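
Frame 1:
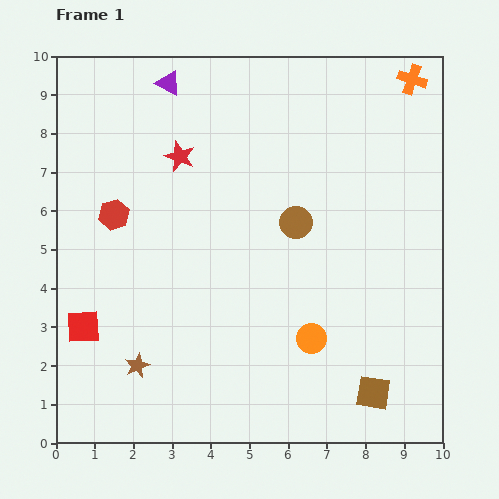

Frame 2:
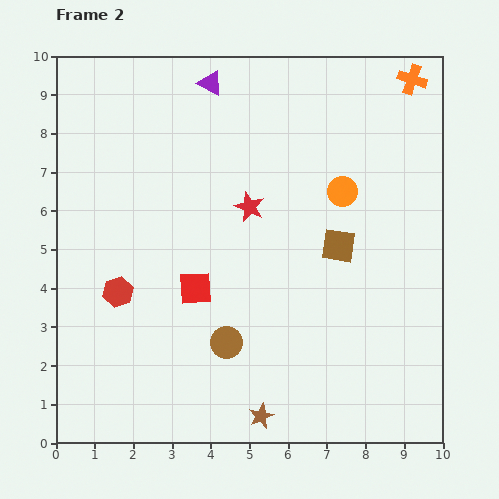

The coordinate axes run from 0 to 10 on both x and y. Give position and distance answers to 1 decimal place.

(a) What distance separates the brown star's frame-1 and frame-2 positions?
3.5

The brown star moved from (2.1, 2.0) to (5.3, 0.7), a distance of √(3.2² + 1.3²) ≈ 3.5.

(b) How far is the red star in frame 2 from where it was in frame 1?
2.2

The red star moved from (3.2, 7.4) to (5.0, 6.1), a distance of √(1.8² + 1.3²) ≈ 2.2.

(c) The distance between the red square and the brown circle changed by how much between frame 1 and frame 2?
-4.5

Distance in frame 1: 6.1. Distance in frame 2: 1.6.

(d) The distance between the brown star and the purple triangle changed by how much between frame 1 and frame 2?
+1.4

Distance in frame 1: 7.3. Distance in frame 2: 8.7.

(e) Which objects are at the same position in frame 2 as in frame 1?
the orange cross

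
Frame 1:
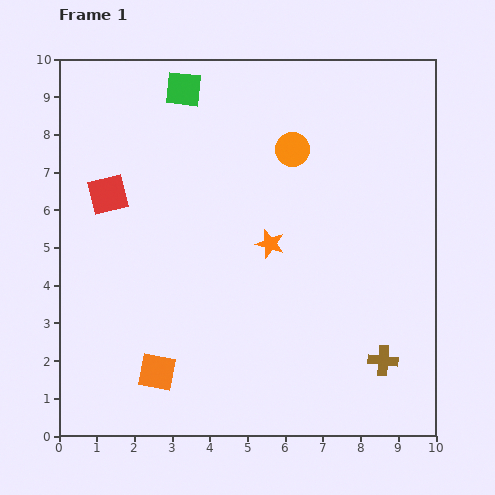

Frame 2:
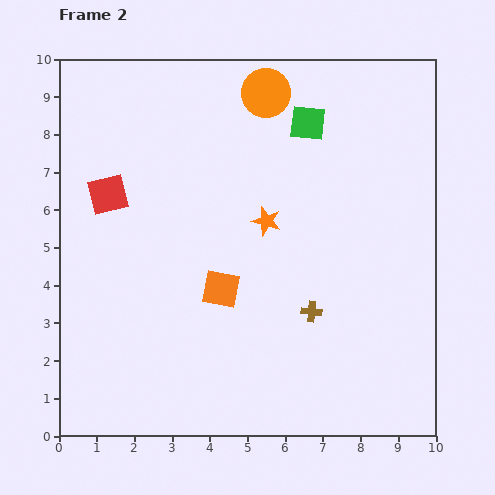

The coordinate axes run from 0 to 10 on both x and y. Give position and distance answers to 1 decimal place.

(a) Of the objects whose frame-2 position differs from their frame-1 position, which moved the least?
the orange star

(moved 0.6)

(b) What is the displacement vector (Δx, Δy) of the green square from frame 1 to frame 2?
(3.3, -0.9)

The green square was at (3.3, 9.2) in frame 1 and (6.6, 8.3) in frame 2.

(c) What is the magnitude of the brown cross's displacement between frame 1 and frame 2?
2.3

The brown cross moved from (8.6, 2.0) to (6.7, 3.3), a distance of √(1.9² + 1.3²) ≈ 2.3.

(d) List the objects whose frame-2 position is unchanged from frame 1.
the red square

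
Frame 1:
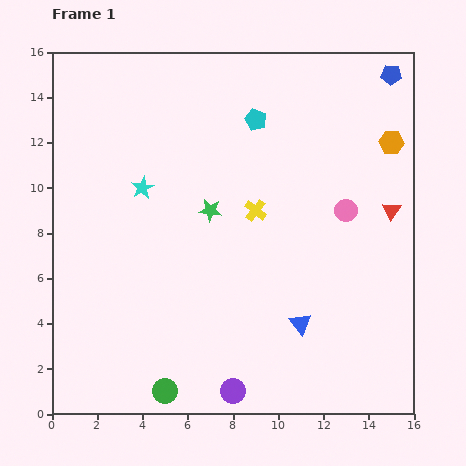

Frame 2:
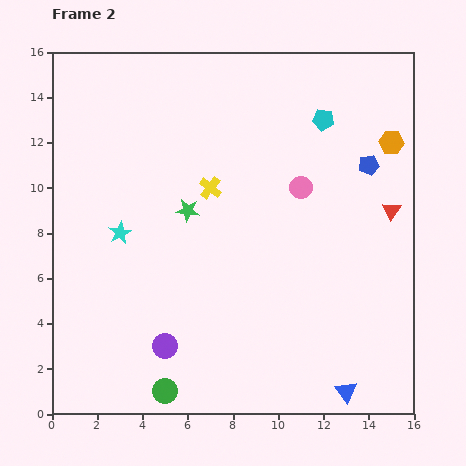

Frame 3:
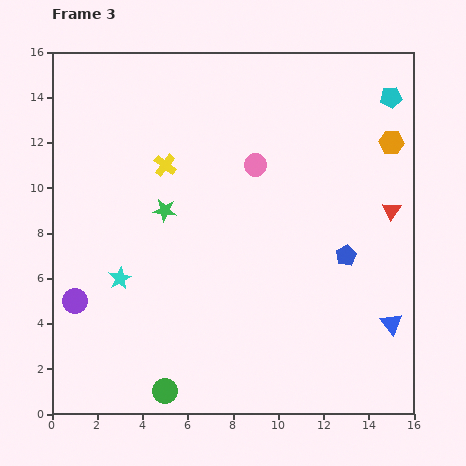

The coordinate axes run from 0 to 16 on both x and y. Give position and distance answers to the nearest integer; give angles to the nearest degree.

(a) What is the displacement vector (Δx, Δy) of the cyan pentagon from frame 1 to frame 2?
(3, 0)

The cyan pentagon was at (9, 13) in frame 1 and (12, 13) in frame 2.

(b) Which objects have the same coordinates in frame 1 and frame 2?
the orange hexagon, the red triangle, the green circle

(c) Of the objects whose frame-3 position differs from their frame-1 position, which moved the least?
the green star

(moved 2)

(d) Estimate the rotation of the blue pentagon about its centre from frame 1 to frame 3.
30° counter-clockwise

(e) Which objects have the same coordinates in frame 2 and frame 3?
the orange hexagon, the red triangle, the green circle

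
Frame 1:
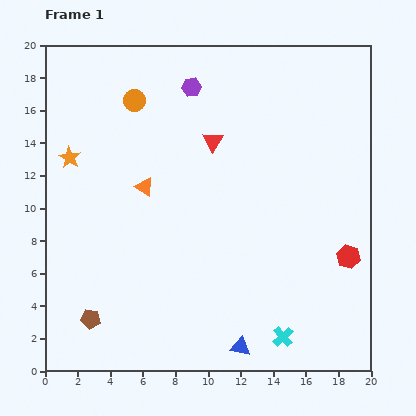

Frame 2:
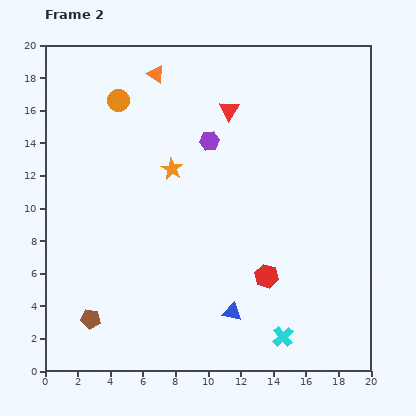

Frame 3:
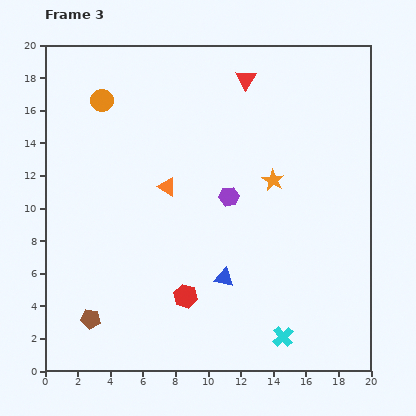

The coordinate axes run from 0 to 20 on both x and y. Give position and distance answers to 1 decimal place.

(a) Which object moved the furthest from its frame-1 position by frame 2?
the orange triangle

(moved 6.9; next 6.3)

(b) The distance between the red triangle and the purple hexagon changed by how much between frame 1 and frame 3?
+3.8

Distance in frame 1: 3.5. Distance in frame 3: 7.3.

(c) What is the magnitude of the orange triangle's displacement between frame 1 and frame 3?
1.4

The orange triangle moved from (6.1, 11.3) to (7.5, 11.3), a distance of √(1.4² + 0.0²) ≈ 1.4.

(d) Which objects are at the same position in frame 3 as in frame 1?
the cyan cross, the brown pentagon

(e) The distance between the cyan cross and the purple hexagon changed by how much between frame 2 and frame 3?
-3.6

Distance in frame 2: 12.8. Distance in frame 3: 9.2.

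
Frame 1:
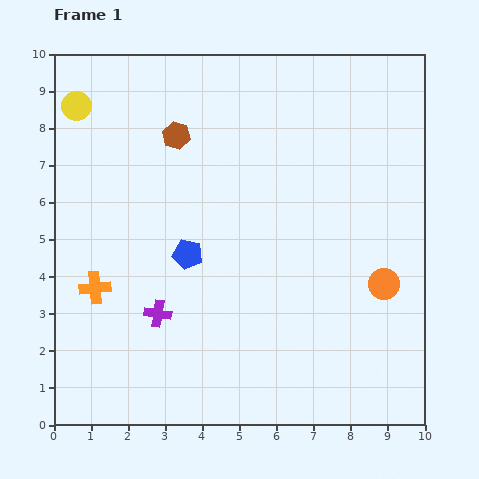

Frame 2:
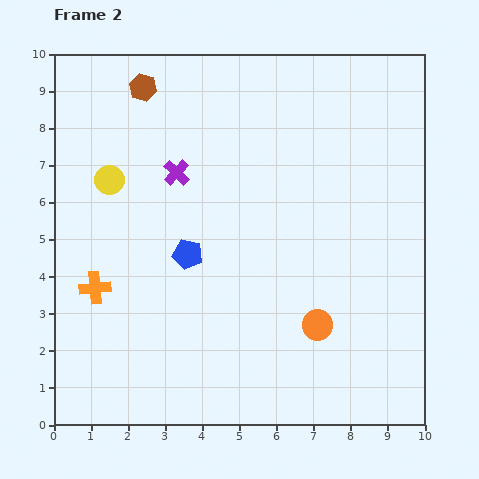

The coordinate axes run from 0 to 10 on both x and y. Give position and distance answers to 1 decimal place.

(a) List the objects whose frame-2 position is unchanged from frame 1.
the orange cross, the blue pentagon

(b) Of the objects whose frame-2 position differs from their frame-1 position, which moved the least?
the brown hexagon

(moved 1.6)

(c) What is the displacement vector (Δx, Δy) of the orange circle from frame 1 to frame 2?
(-1.8, -1.1)

The orange circle was at (8.9, 3.8) in frame 1 and (7.1, 2.7) in frame 2.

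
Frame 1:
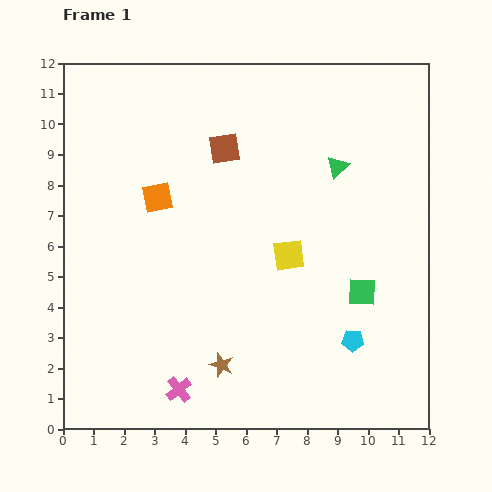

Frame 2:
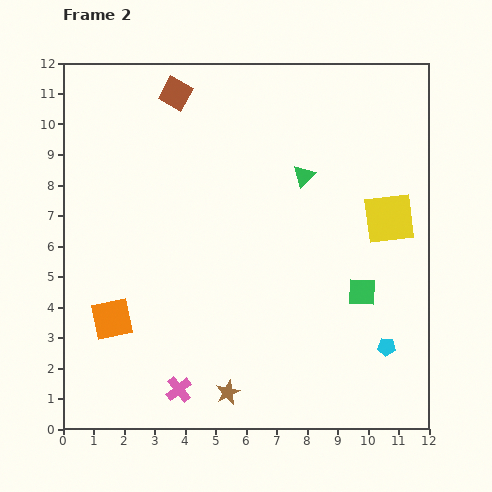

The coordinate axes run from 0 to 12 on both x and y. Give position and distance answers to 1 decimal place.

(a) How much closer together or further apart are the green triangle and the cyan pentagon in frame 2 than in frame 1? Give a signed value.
+0.5

Distance in frame 1: 5.7. Distance in frame 2: 6.2.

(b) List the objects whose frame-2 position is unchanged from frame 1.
the green square, the pink cross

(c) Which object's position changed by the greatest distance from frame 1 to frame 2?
the orange square

(moved 4.3; next 3.5)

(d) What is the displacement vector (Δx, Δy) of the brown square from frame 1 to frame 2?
(-1.6, 1.8)

The brown square was at (5.3, 9.2) in frame 1 and (3.7, 11.0) in frame 2.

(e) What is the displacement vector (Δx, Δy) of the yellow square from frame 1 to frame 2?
(3.3, 1.2)

The yellow square was at (7.4, 5.7) in frame 1 and (10.7, 6.9) in frame 2.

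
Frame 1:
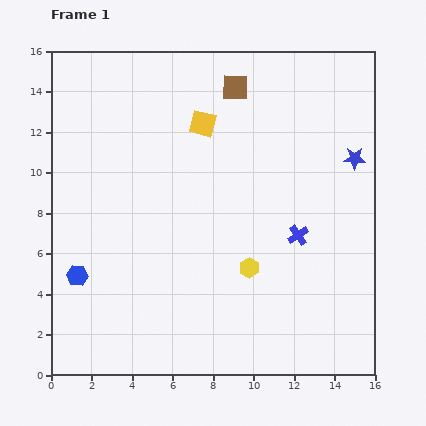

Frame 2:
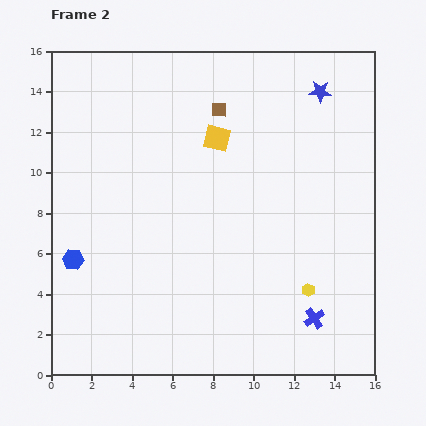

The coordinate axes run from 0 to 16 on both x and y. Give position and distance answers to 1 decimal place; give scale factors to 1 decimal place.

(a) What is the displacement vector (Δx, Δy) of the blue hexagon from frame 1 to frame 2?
(-0.2, 0.8)

The blue hexagon was at (1.3, 4.9) in frame 1 and (1.1, 5.7) in frame 2.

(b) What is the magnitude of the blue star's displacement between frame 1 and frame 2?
3.7

The blue star moved from (15.0, 10.7) to (13.3, 14.0), a distance of √(1.7² + 3.3²) ≈ 3.7.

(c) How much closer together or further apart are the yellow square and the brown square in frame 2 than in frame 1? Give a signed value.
-1.0

Distance in frame 1: 2.4. Distance in frame 2: 1.4.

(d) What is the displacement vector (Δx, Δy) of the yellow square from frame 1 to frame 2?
(0.7, -0.7)

The yellow square was at (7.5, 12.4) in frame 1 and (8.2, 11.7) in frame 2.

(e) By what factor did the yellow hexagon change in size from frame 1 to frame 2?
0.7×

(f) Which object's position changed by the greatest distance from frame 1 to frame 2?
the blue cross

(moved 4.2; next 3.7)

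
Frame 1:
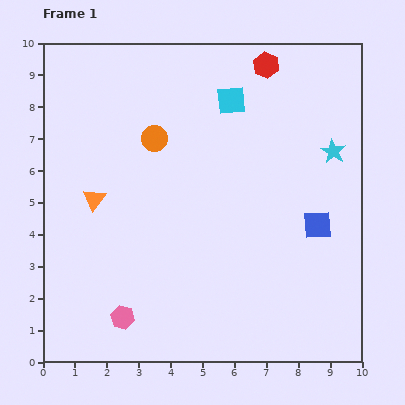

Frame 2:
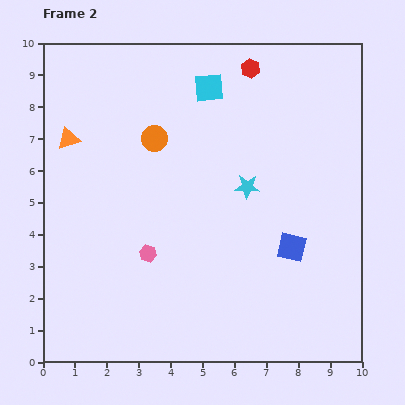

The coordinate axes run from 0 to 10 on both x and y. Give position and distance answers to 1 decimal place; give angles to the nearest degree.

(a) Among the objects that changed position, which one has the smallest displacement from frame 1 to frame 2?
the red hexagon

(moved 0.5)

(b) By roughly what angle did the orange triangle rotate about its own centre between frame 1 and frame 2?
34° clockwise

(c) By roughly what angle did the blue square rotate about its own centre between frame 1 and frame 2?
16° clockwise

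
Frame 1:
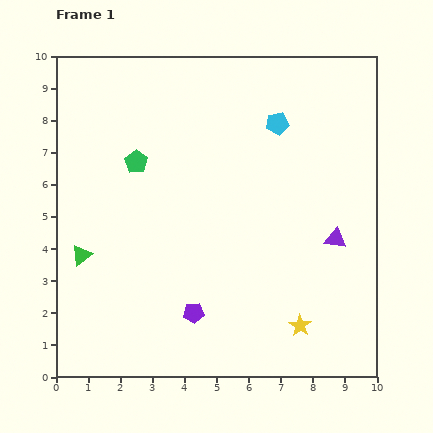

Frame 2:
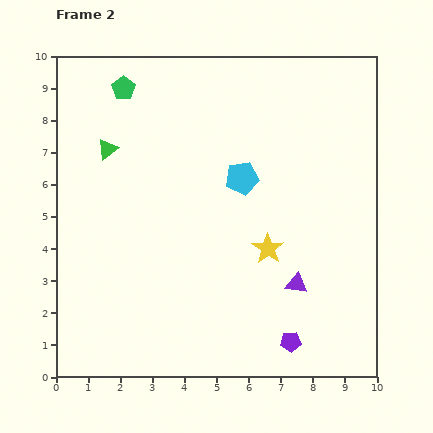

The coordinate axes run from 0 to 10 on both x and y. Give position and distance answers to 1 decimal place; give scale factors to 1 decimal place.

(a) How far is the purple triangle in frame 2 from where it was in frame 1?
1.8

The purple triangle moved from (8.7, 4.3) to (7.5, 2.9), a distance of √(1.2² + 1.4²) ≈ 1.8.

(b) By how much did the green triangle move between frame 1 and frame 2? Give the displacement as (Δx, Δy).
(0.8, 3.3)

The green triangle was at (0.8, 3.8) in frame 1 and (1.6, 7.1) in frame 2.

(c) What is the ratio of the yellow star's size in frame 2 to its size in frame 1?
1.4×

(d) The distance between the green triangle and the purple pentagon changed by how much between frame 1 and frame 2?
+4.4

Distance in frame 1: 3.9. Distance in frame 2: 8.3.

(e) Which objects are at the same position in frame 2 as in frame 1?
none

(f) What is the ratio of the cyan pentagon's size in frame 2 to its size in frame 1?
1.5×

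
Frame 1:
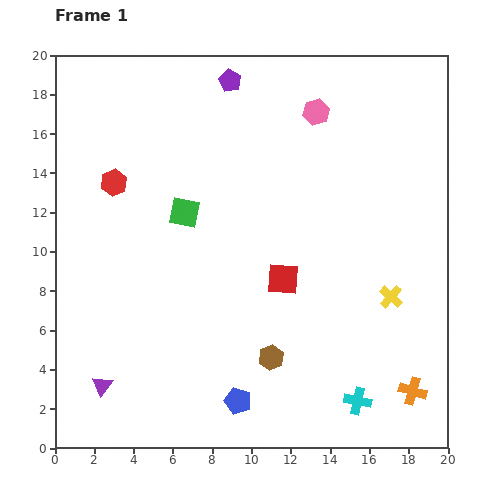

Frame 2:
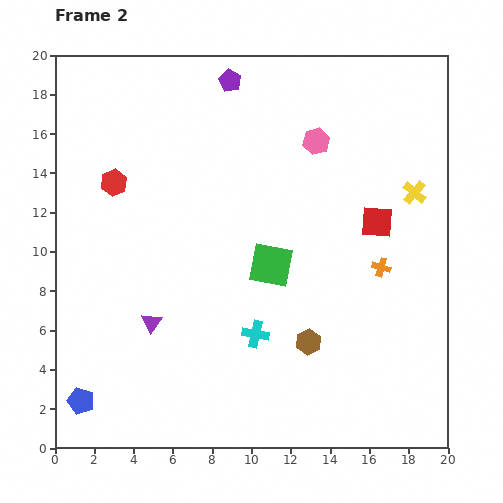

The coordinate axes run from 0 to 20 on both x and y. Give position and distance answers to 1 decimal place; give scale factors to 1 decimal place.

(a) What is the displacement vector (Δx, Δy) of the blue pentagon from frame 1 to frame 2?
(-8.0, 0.0)

The blue pentagon was at (9.3, 2.4) in frame 1 and (1.3, 2.4) in frame 2.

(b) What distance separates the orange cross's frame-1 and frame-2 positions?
6.5

The orange cross moved from (18.2, 2.9) to (16.6, 9.2), a distance of √(1.6² + 6.3²) ≈ 6.5.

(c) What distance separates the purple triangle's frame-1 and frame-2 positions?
4.1

The purple triangle moved from (2.4, 3.2) to (4.9, 6.4), a distance of √(2.5² + 3.2²) ≈ 4.1.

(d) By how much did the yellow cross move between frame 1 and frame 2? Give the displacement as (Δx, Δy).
(1.2, 5.3)

The yellow cross was at (17.1, 7.7) in frame 1 and (18.3, 13.0) in frame 2.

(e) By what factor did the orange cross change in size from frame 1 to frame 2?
0.7×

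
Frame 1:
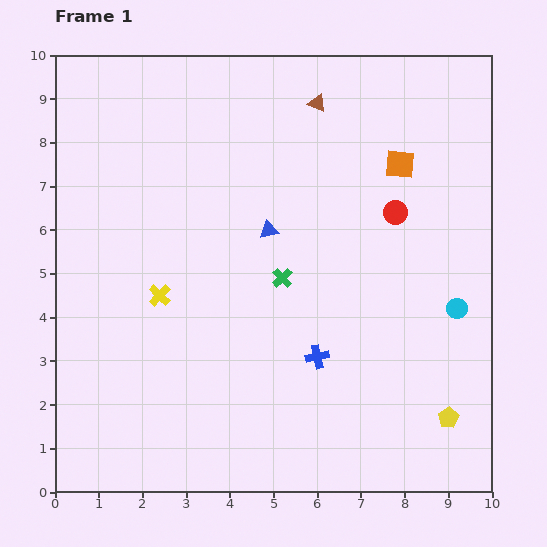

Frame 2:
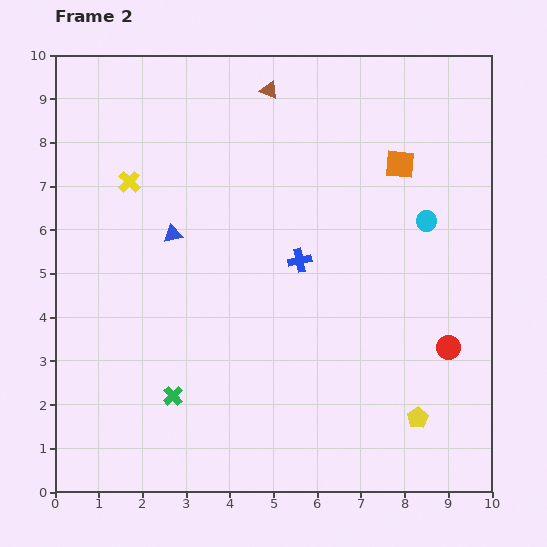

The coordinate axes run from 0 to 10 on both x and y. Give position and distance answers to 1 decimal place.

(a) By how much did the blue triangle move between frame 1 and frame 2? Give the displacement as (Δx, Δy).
(-2.2, -0.1)

The blue triangle was at (4.9, 6.0) in frame 1 and (2.7, 5.9) in frame 2.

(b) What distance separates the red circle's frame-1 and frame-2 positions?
3.3

The red circle moved from (7.8, 6.4) to (9.0, 3.3), a distance of √(1.2² + 3.1²) ≈ 3.3.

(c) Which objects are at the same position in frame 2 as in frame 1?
the orange square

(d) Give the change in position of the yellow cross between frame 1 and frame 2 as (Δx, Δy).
(-0.7, 2.6)

The yellow cross was at (2.4, 4.5) in frame 1 and (1.7, 7.1) in frame 2.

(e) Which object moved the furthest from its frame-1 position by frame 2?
the green cross

(moved 3.7; next 3.3)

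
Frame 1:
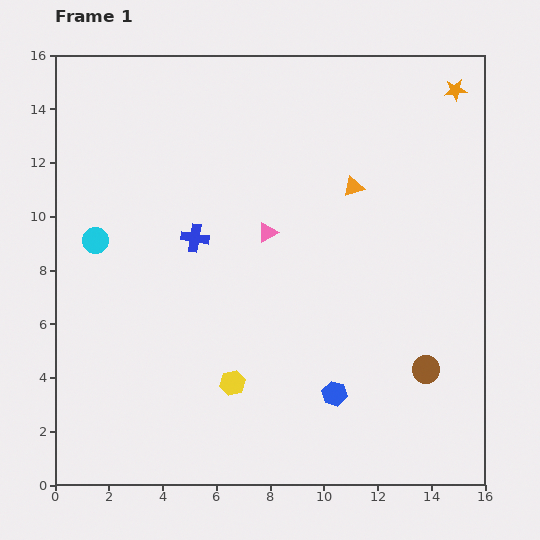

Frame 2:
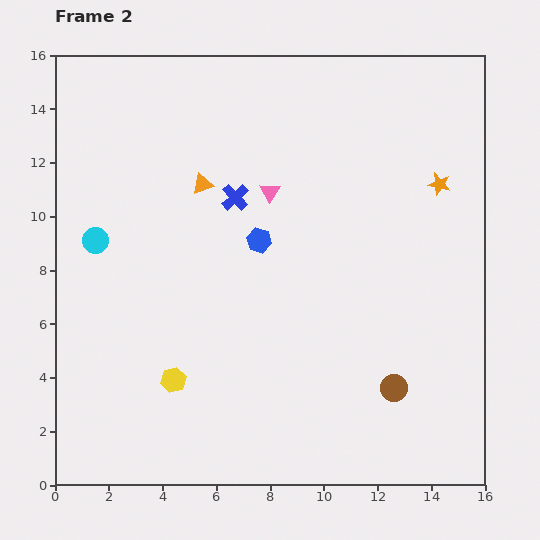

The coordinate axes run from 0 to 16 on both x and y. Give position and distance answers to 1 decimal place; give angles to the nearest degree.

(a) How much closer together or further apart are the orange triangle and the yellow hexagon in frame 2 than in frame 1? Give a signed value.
-1.2

Distance in frame 1: 8.6. Distance in frame 2: 7.4.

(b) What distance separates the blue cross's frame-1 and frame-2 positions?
2.1

The blue cross moved from (5.2, 9.2) to (6.7, 10.7), a distance of √(1.5² + 1.5²) ≈ 2.1.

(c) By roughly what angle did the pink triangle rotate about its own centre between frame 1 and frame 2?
30° counter-clockwise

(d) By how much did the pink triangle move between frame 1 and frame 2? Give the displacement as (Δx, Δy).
(0.1, 1.5)

The pink triangle was at (7.9, 9.4) in frame 1 and (8.0, 10.9) in frame 2.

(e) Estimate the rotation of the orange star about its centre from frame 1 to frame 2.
21° clockwise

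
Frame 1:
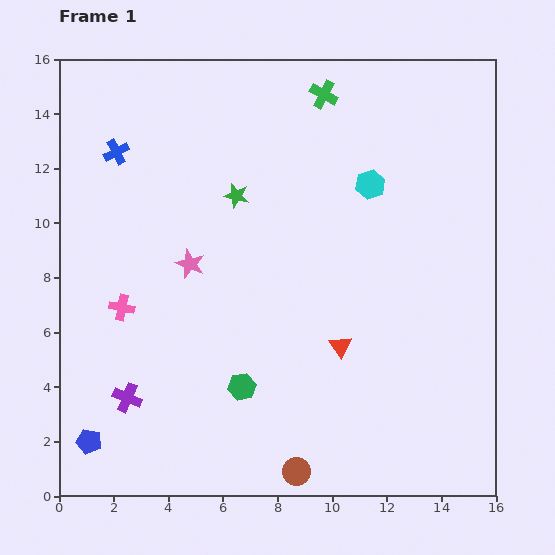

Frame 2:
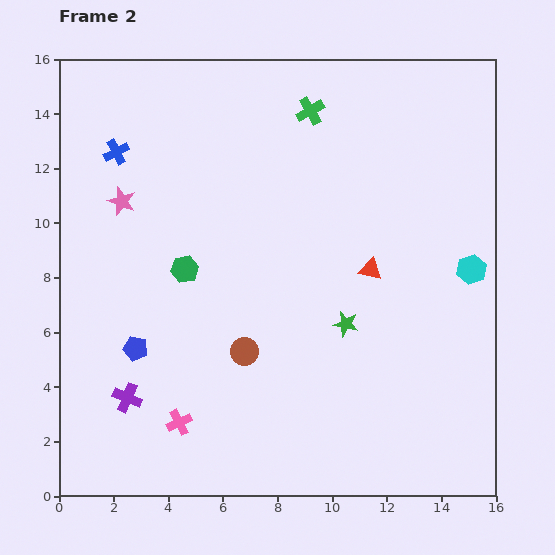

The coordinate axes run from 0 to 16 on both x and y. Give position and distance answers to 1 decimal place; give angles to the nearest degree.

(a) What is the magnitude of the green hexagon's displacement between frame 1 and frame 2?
4.8

The green hexagon moved from (6.7, 4.0) to (4.6, 8.3), a distance of √(2.1² + 4.3²) ≈ 4.8.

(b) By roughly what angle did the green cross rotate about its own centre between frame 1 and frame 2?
32° clockwise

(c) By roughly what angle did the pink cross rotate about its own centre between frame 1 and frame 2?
37° counter-clockwise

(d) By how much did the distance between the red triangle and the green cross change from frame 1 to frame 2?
-3.0

Distance in frame 1: 9.2. Distance in frame 2: 6.2.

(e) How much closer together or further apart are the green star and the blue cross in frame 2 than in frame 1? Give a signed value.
+5.8

Distance in frame 1: 4.7. Distance in frame 2: 10.5.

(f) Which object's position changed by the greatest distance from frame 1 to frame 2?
the green star

(moved 6.2; next 4.8)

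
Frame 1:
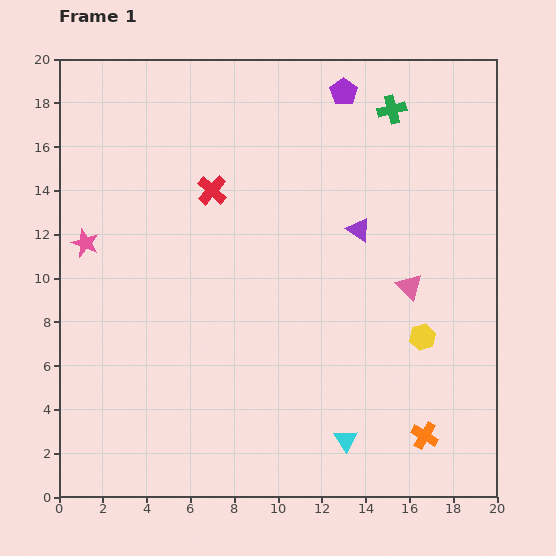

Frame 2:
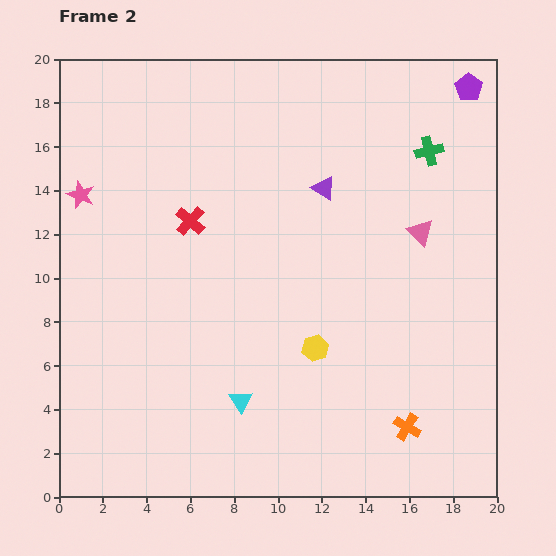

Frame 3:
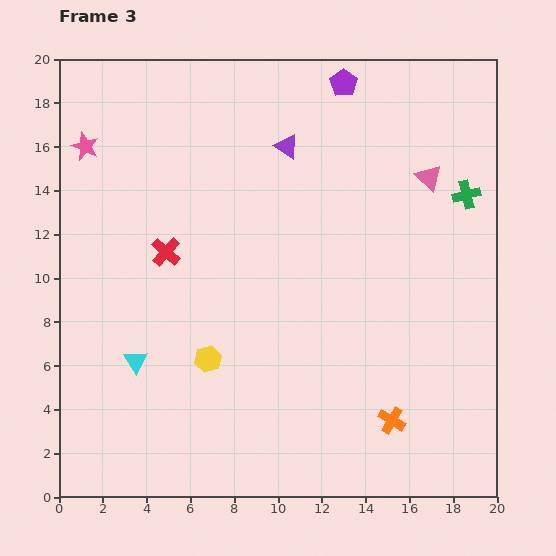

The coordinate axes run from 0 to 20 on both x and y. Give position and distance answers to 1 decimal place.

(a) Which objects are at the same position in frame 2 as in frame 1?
none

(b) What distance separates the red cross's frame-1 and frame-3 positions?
3.5

The red cross moved from (7.0, 14.0) to (4.9, 11.2), a distance of √(2.1² + 2.8²) ≈ 3.5.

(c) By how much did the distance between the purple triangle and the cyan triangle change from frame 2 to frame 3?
+1.6

Distance in frame 2: 10.4. Distance in frame 3: 12.0.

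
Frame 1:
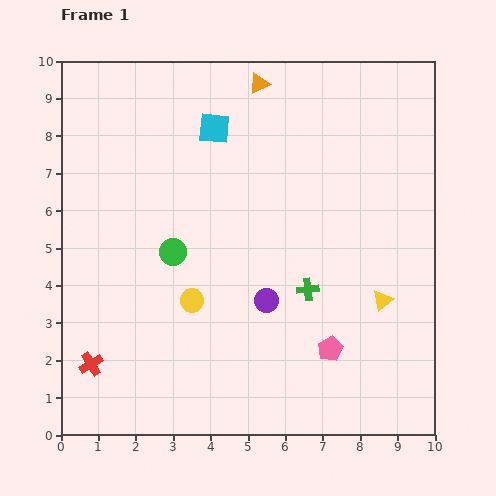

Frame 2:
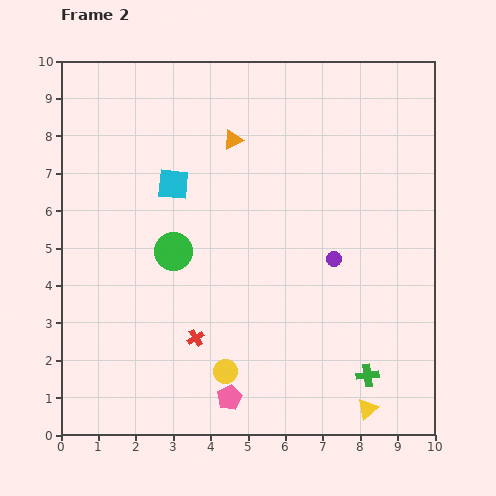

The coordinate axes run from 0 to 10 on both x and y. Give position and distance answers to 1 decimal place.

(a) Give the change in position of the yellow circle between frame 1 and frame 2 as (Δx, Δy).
(0.9, -1.9)

The yellow circle was at (3.5, 3.6) in frame 1 and (4.4, 1.7) in frame 2.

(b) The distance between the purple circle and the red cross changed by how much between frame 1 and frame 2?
-0.7

Distance in frame 1: 5.0. Distance in frame 2: 4.3.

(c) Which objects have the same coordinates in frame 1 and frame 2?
the green circle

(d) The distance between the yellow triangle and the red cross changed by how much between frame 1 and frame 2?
-3.0

Distance in frame 1: 8.0. Distance in frame 2: 5.0.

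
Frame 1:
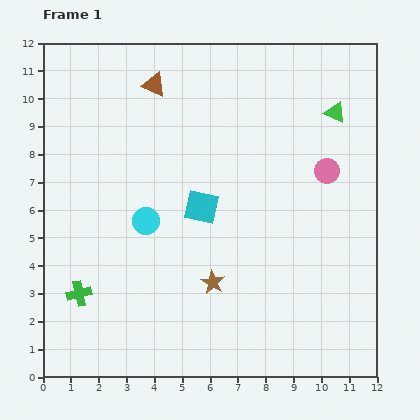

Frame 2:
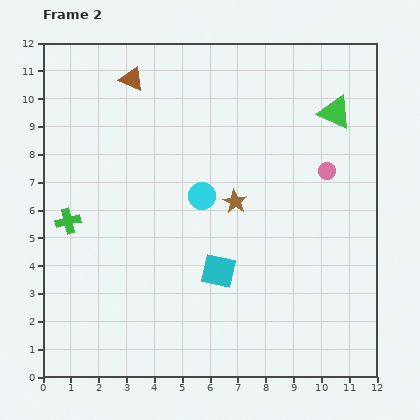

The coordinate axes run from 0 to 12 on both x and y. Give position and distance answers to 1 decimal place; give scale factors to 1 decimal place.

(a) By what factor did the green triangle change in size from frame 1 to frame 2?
1.6×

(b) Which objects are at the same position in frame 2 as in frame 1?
the pink circle, the green triangle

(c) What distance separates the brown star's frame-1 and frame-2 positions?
3.0

The brown star moved from (6.1, 3.4) to (6.9, 6.3), a distance of √(0.8² + 2.9²) ≈ 3.0.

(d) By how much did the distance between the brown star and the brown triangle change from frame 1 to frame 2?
-1.7

Distance in frame 1: 7.4. Distance in frame 2: 5.7.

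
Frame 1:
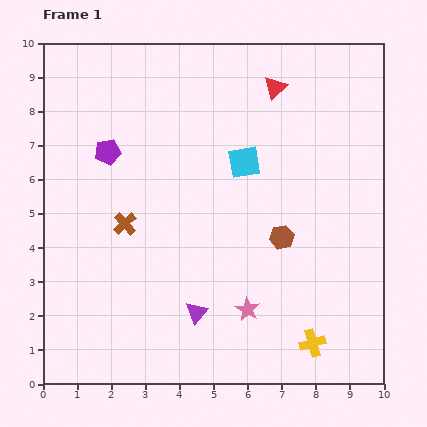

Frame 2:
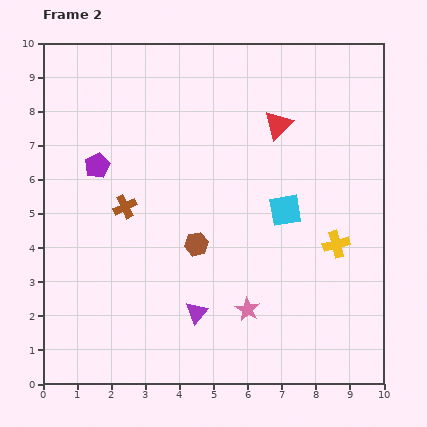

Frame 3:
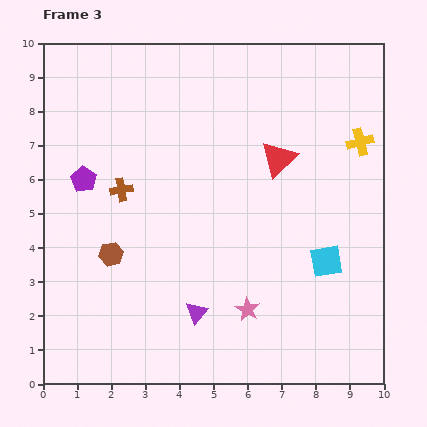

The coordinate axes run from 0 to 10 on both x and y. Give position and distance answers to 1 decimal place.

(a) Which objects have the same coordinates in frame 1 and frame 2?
the pink star, the purple triangle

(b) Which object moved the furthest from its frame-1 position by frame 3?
the yellow cross

(moved 6.1; next 5.0)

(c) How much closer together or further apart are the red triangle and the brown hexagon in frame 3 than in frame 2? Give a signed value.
+1.4

Distance in frame 2: 4.2. Distance in frame 3: 5.6.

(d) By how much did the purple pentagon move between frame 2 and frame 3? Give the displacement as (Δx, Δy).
(-0.4, -0.4)

The purple pentagon was at (1.6, 6.4) in frame 2 and (1.2, 6.0) in frame 3.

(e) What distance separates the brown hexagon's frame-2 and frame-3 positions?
2.5

The brown hexagon moved from (4.5, 4.1) to (2.0, 3.8), a distance of √(2.5² + 0.3²) ≈ 2.5.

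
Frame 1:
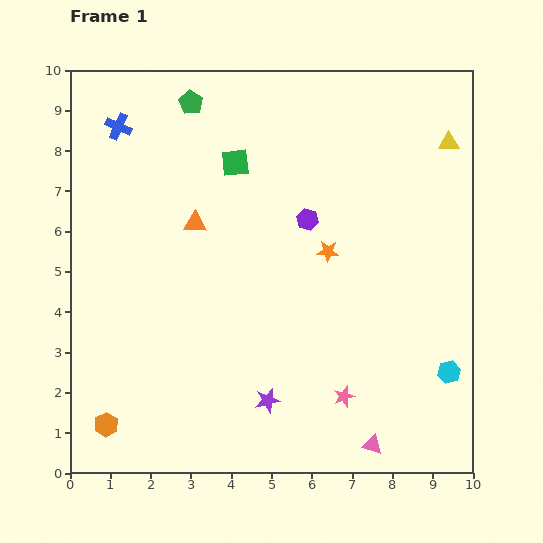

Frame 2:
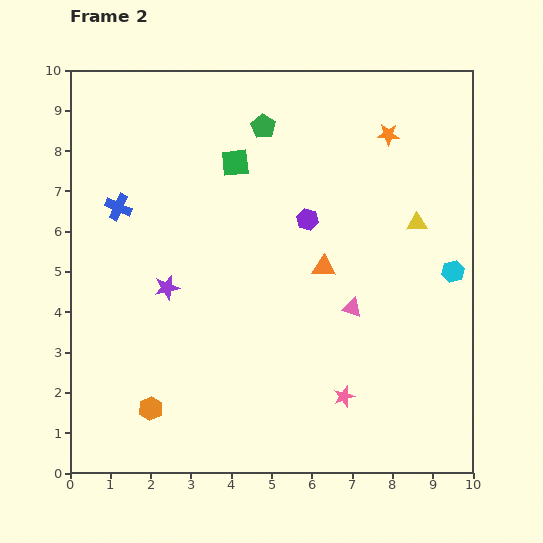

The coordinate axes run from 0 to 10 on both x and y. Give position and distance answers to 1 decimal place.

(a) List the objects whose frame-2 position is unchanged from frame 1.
the green square, the pink star, the purple hexagon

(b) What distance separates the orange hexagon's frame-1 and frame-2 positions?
1.2

The orange hexagon moved from (0.9, 1.2) to (2.0, 1.6), a distance of √(1.1² + 0.4²) ≈ 1.2.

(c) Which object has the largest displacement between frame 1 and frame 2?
the purple star

(moved 3.8; next 3.4)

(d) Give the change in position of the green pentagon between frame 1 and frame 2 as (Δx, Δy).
(1.8, -0.6)

The green pentagon was at (3.0, 9.2) in frame 1 and (4.8, 8.6) in frame 2.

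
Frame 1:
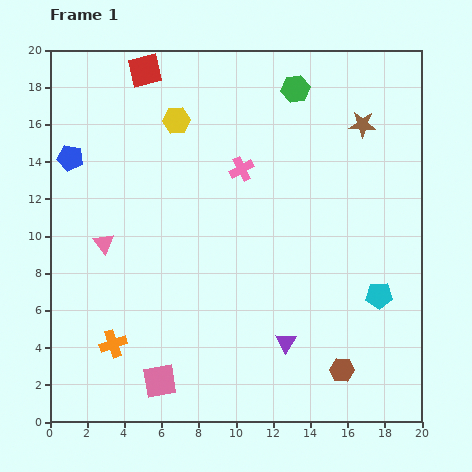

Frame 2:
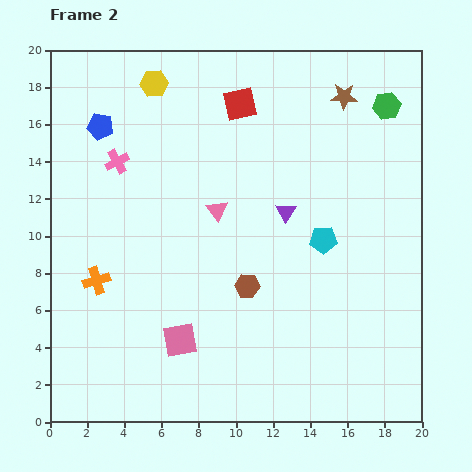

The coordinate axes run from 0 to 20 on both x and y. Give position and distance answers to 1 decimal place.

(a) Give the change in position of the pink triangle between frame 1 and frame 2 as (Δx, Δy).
(6.1, 1.8)

The pink triangle was at (2.9, 9.6) in frame 1 and (9.0, 11.4) in frame 2.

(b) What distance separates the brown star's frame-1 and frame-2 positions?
1.8

The brown star moved from (16.8, 16.0) to (15.8, 17.5), a distance of √(1.0² + 1.5²) ≈ 1.8.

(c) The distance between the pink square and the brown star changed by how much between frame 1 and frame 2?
-1.8

Distance in frame 1: 17.6. Distance in frame 2: 15.8.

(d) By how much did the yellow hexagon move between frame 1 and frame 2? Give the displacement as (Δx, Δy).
(-1.2, 2.0)

The yellow hexagon was at (6.8, 16.2) in frame 1 and (5.6, 18.2) in frame 2.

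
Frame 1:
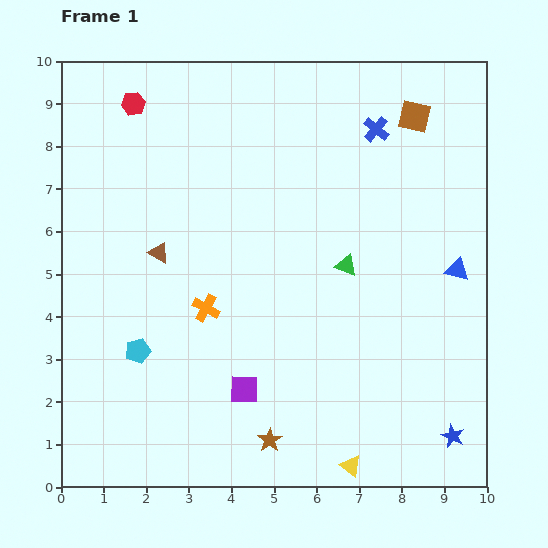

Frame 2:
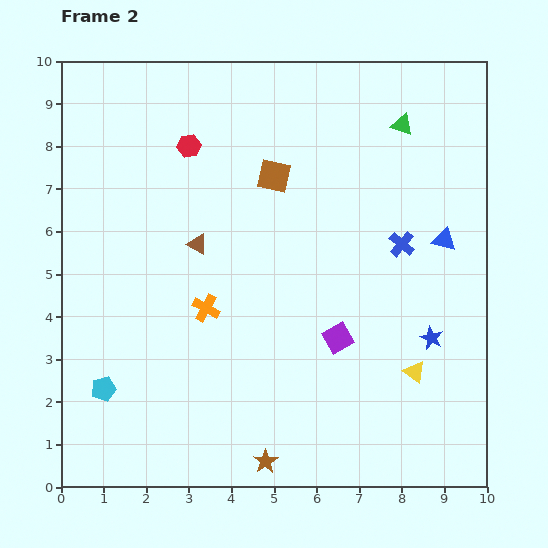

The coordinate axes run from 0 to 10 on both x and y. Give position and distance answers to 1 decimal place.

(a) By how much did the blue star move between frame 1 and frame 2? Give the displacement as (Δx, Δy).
(-0.5, 2.3)

The blue star was at (9.2, 1.2) in frame 1 and (8.7, 3.5) in frame 2.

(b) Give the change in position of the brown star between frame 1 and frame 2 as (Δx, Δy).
(-0.1, -0.5)

The brown star was at (4.9, 1.1) in frame 1 and (4.8, 0.6) in frame 2.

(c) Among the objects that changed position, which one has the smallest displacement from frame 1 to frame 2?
the brown star

(moved 0.5)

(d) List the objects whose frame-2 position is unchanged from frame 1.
the orange cross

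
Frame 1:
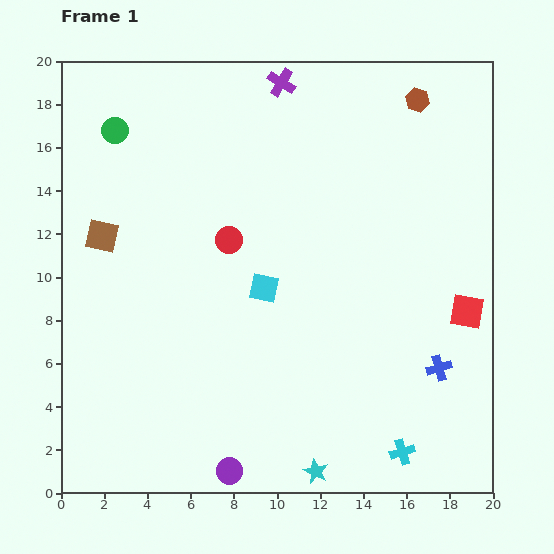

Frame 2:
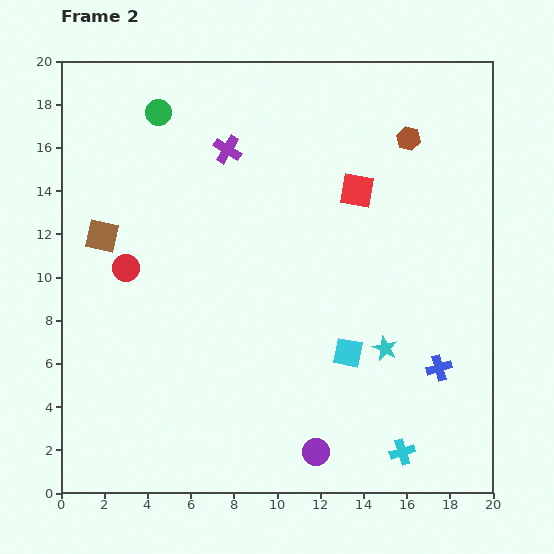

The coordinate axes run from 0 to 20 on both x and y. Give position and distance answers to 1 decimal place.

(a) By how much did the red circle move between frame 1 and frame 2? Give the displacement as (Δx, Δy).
(-4.8, -1.3)

The red circle was at (7.8, 11.7) in frame 1 and (3.0, 10.4) in frame 2.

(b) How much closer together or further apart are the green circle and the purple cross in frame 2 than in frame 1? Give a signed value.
-4.4

Distance in frame 1: 8.0. Distance in frame 2: 3.6.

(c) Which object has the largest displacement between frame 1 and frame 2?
the red square

(moved 7.6; next 6.5)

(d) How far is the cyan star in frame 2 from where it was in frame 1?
6.5

The cyan star moved from (11.8, 1.0) to (15.0, 6.7), a distance of √(3.2² + 5.7²) ≈ 6.5.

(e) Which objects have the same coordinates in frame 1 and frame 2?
the cyan cross, the blue cross, the brown square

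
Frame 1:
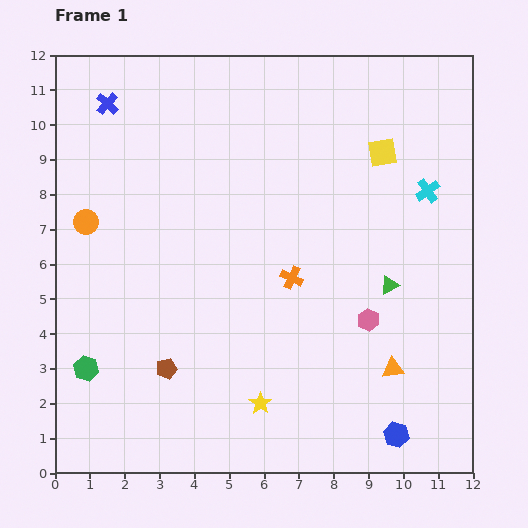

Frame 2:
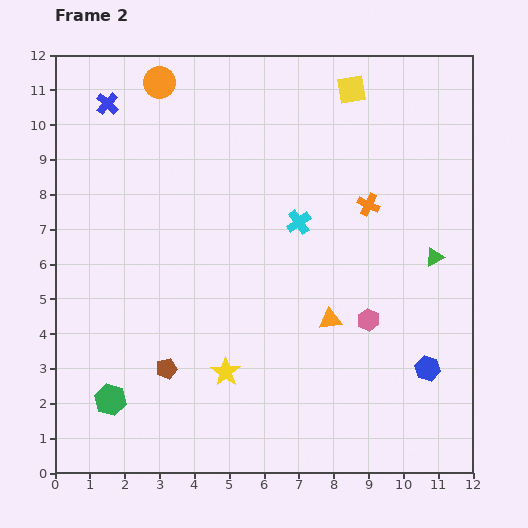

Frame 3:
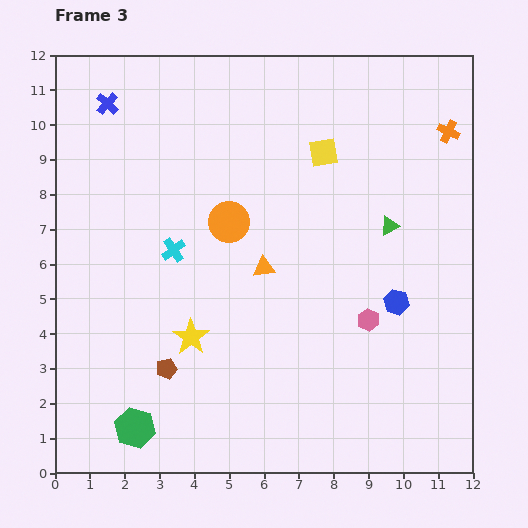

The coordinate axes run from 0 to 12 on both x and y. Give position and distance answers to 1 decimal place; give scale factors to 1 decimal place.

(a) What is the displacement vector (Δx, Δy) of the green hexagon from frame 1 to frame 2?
(0.7, -0.9)

The green hexagon was at (0.9, 3.0) in frame 1 and (1.6, 2.1) in frame 2.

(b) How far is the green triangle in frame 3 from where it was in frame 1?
1.7

The green triangle moved from (9.6, 5.4) to (9.6, 7.1), a distance of √(0.0² + 1.7²) ≈ 1.7.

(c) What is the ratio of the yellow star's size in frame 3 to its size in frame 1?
1.6×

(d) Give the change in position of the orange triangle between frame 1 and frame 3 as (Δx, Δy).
(-3.7, 2.9)

The orange triangle was at (9.7, 3.0) in frame 1 and (6.0, 5.9) in frame 3.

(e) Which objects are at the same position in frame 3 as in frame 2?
the pink hexagon, the brown pentagon, the blue cross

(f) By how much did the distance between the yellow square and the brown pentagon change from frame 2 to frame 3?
-1.9

Distance in frame 2: 9.6. Distance in frame 3: 7.7.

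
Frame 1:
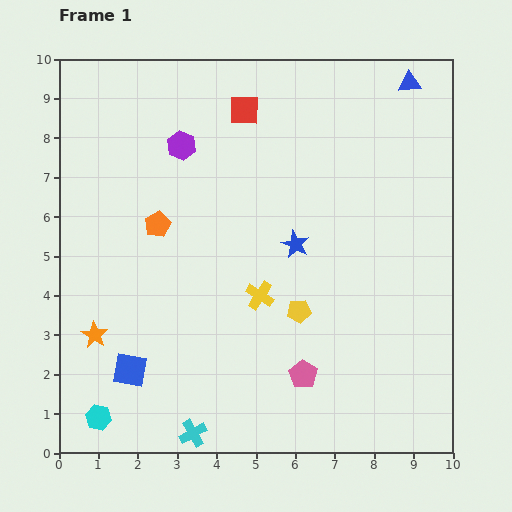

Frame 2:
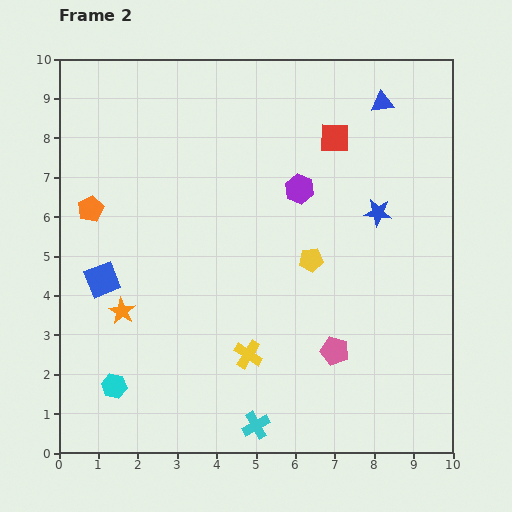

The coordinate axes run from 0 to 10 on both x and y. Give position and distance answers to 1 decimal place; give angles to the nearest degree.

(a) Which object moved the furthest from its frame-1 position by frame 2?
the purple hexagon

(moved 3.2; next 2.4)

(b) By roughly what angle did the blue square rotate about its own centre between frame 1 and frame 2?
31° counter-clockwise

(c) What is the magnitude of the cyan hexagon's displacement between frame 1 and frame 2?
0.9

The cyan hexagon moved from (1.0, 0.9) to (1.4, 1.7), a distance of √(0.4² + 0.8²) ≈ 0.9.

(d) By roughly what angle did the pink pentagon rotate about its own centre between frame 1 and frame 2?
18° counter-clockwise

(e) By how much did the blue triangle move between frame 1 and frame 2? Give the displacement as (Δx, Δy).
(-0.7, -0.5)

The blue triangle was at (8.9, 9.4) in frame 1 and (8.2, 8.9) in frame 2.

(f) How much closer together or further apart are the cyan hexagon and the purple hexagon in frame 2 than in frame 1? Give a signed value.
-0.3

Distance in frame 1: 7.2. Distance in frame 2: 6.9.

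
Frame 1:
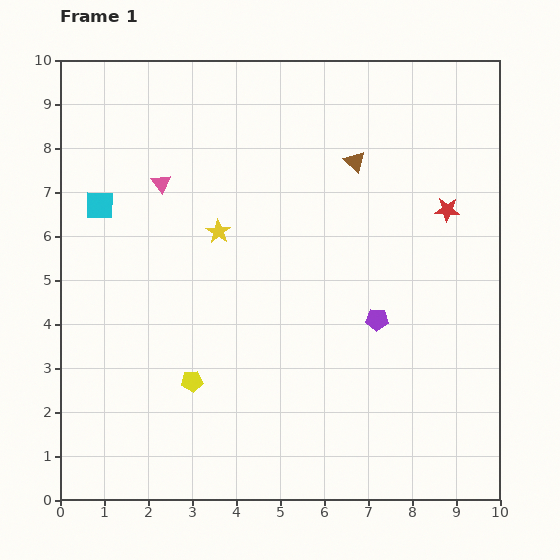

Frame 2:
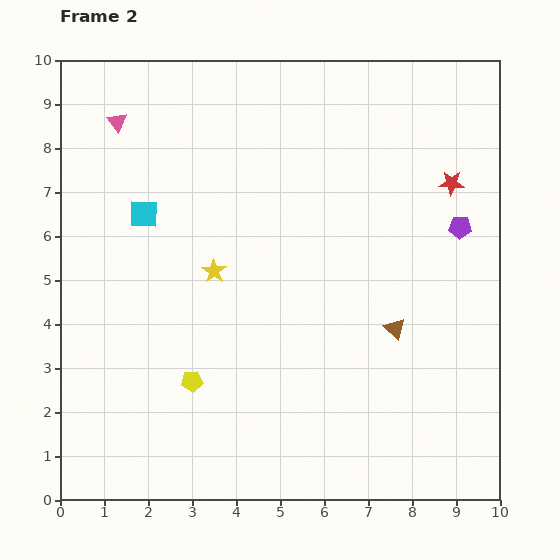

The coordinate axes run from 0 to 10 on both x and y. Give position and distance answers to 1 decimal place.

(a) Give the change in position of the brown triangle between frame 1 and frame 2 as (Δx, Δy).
(0.9, -3.8)

The brown triangle was at (6.7, 7.7) in frame 1 and (7.6, 3.9) in frame 2.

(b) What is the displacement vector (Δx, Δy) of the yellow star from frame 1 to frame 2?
(-0.1, -0.9)

The yellow star was at (3.6, 6.1) in frame 1 and (3.5, 5.2) in frame 2.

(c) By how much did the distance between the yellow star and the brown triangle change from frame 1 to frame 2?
+0.8

Distance in frame 1: 3.5. Distance in frame 2: 4.3.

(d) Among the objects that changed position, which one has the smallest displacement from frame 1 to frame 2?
the red star

(moved 0.6)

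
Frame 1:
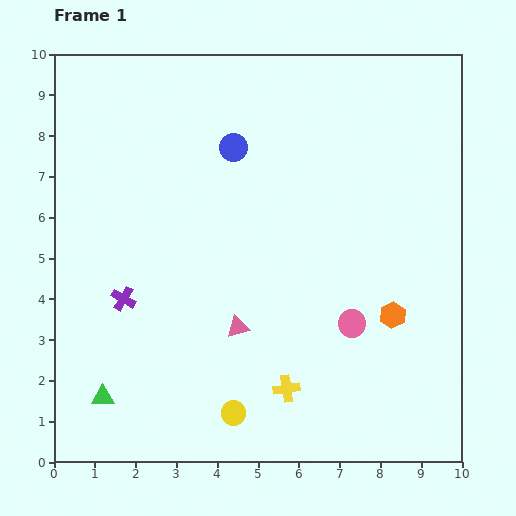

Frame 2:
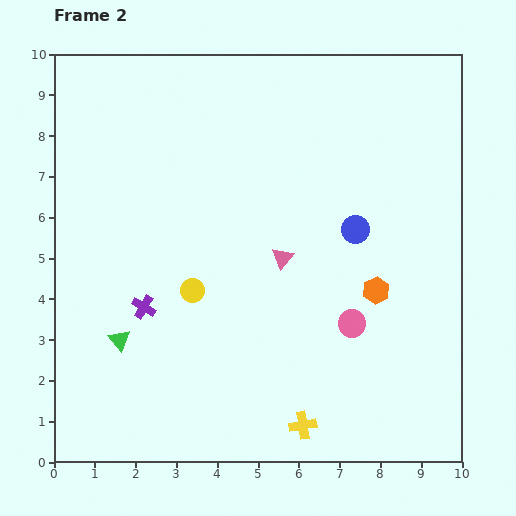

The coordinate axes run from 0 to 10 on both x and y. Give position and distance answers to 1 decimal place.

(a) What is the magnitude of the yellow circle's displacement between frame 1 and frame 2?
3.2

The yellow circle moved from (4.4, 1.2) to (3.4, 4.2), a distance of √(1.0² + 3.0²) ≈ 3.2.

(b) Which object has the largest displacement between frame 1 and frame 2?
the blue circle

(moved 3.6; next 3.2)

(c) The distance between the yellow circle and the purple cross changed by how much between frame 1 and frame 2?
-2.6

Distance in frame 1: 3.9. Distance in frame 2: 1.3.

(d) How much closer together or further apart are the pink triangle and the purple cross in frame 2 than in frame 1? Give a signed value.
+0.7

Distance in frame 1: 2.9. Distance in frame 2: 3.6.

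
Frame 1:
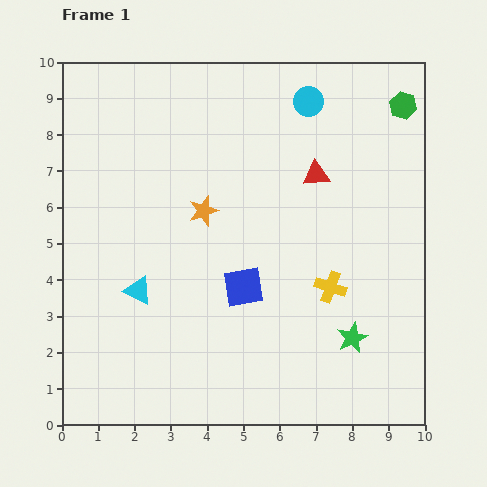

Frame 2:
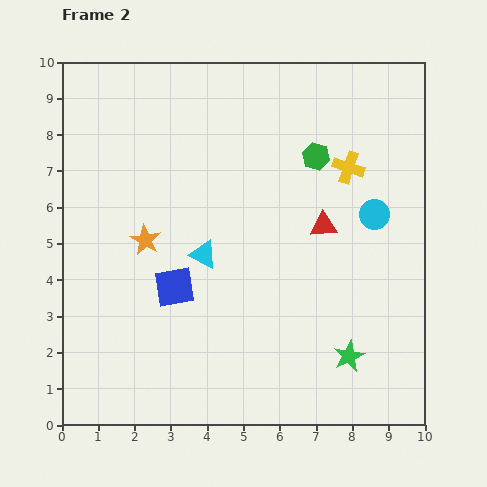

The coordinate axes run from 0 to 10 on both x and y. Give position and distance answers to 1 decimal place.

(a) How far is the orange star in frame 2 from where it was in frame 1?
1.8

The orange star moved from (3.9, 5.9) to (2.3, 5.1), a distance of √(1.6² + 0.8²) ≈ 1.8.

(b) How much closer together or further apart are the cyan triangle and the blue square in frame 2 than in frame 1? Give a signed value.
-1.7

Distance in frame 1: 2.9. Distance in frame 2: 1.2.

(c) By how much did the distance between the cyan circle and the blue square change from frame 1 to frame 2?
+0.5

Distance in frame 1: 5.4. Distance in frame 2: 5.9.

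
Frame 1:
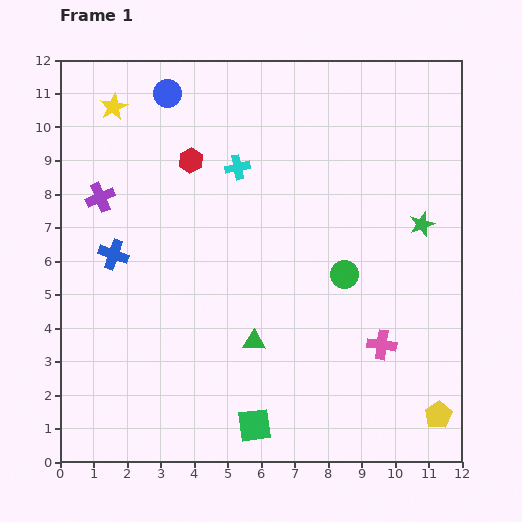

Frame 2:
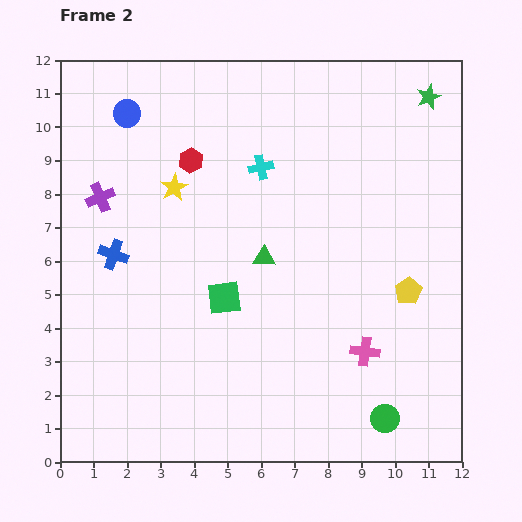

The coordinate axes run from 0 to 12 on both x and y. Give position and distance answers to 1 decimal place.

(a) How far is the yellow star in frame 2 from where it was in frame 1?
3.0

The yellow star moved from (1.6, 10.6) to (3.4, 8.2), a distance of √(1.8² + 2.4²) ≈ 3.0.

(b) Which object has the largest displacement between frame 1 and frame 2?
the green circle

(moved 4.5; next 3.9)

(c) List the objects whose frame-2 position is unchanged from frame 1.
the blue cross, the red hexagon, the purple cross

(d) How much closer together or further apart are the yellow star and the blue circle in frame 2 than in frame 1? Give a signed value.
+1.0

Distance in frame 1: 1.6. Distance in frame 2: 2.6.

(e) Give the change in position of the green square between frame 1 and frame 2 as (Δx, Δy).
(-0.9, 3.8)

The green square was at (5.8, 1.1) in frame 1 and (4.9, 4.9) in frame 2.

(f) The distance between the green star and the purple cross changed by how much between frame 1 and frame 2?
+0.6

Distance in frame 1: 9.6. Distance in frame 2: 10.2.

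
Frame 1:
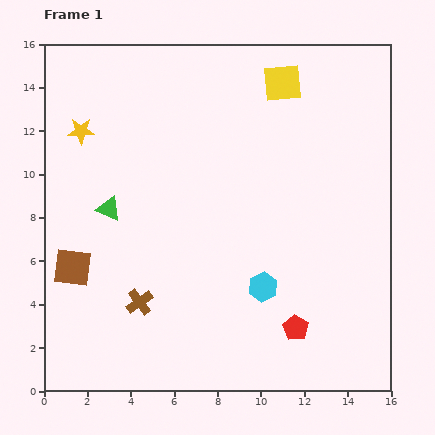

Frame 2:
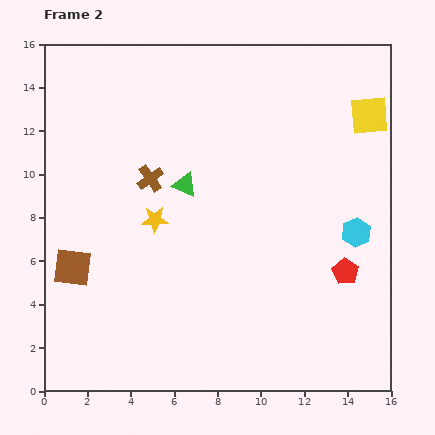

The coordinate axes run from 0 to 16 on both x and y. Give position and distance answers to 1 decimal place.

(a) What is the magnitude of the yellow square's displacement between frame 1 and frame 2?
4.3

The yellow square moved from (11.0, 14.2) to (15.0, 12.7), a distance of √(4.0² + 1.5²) ≈ 4.3.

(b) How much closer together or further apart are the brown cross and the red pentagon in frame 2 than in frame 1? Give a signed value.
+2.7

Distance in frame 1: 7.3. Distance in frame 2: 10.0.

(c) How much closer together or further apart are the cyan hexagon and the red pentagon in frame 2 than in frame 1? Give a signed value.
-0.5

Distance in frame 1: 2.4. Distance in frame 2: 1.9.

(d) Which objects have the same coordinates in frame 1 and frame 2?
the brown square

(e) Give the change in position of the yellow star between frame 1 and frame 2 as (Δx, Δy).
(3.4, -4.1)

The yellow star was at (1.7, 12.0) in frame 1 and (5.1, 7.9) in frame 2.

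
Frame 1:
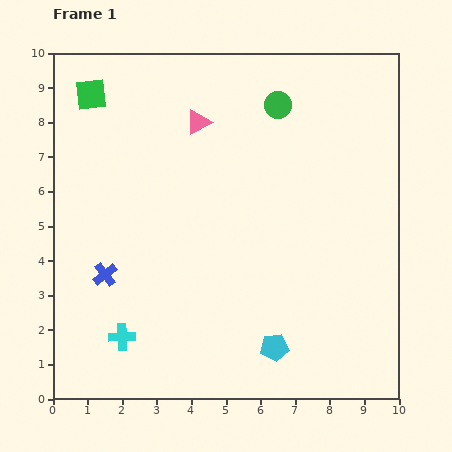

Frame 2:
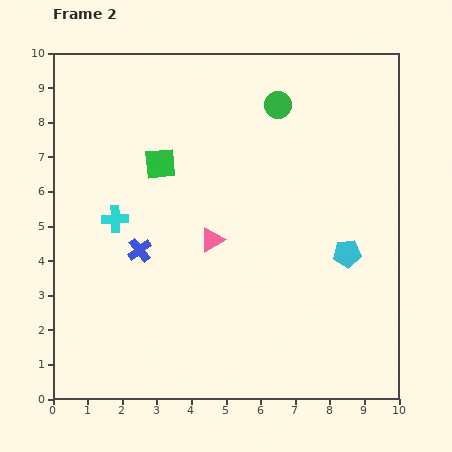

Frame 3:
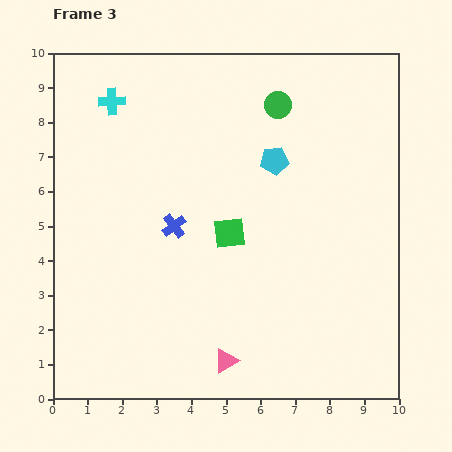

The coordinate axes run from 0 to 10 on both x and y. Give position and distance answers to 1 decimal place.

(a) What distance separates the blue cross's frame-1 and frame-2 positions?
1.2

The blue cross moved from (1.5, 3.6) to (2.5, 4.3), a distance of √(1.0² + 0.7²) ≈ 1.2.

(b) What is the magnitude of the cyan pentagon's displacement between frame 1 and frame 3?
5.4

The cyan pentagon moved from (6.4, 1.5) to (6.4, 6.9), a distance of √(0.0² + 5.4²) ≈ 5.4.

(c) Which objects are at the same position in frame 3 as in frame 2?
the green circle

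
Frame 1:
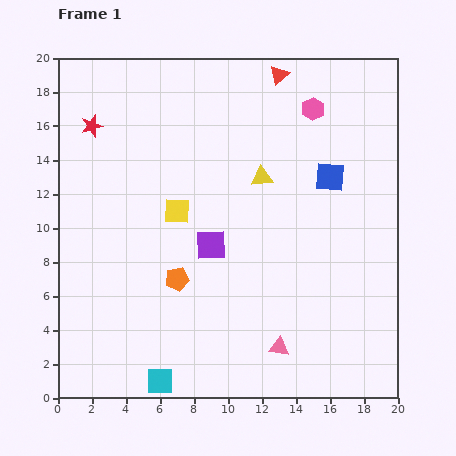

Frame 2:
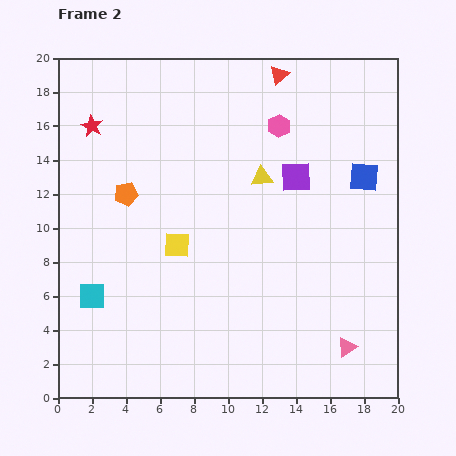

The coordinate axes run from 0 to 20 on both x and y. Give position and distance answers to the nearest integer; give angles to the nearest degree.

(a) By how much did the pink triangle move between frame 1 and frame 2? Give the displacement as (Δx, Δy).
(4, 0)

The pink triangle was at (13, 3) in frame 1 and (17, 3) in frame 2.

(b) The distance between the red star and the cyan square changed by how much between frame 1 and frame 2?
-6

Distance in frame 1: 16. Distance in frame 2: 10.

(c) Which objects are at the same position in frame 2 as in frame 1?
the red triangle, the yellow triangle, the red star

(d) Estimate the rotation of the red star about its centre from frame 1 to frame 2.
27° counter-clockwise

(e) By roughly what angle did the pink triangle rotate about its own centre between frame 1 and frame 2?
40° counter-clockwise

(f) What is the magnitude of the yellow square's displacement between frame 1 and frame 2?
2

The yellow square moved from (7, 11) to (7, 9), a distance of √(0² + 2²) ≈ 2.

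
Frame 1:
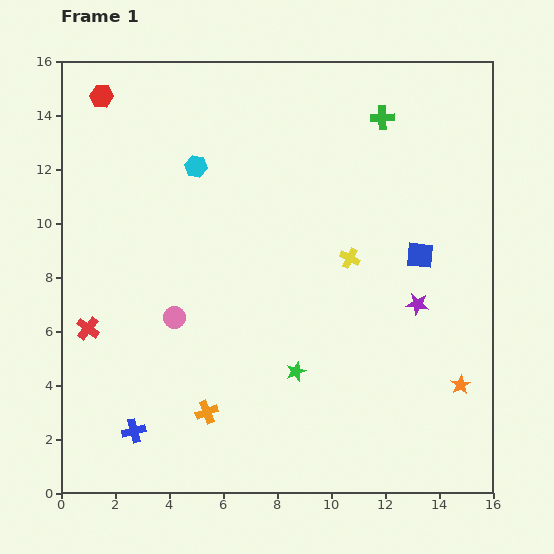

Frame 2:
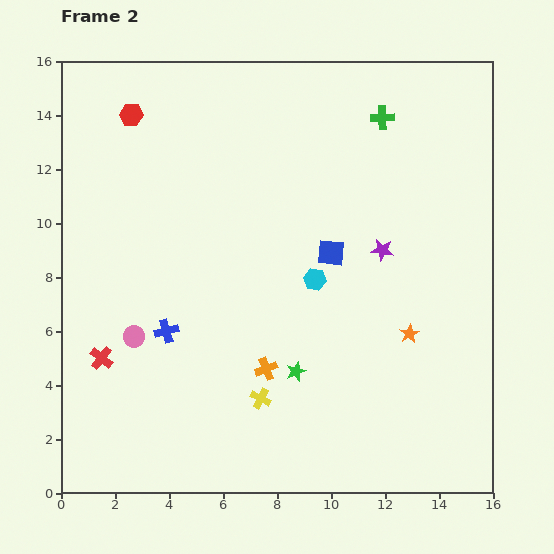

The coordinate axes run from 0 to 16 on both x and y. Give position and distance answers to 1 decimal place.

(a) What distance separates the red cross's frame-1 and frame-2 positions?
1.2

The red cross moved from (1.0, 6.1) to (1.5, 5.0), a distance of √(0.5² + 1.1²) ≈ 1.2.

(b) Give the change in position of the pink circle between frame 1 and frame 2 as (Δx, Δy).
(-1.5, -0.7)

The pink circle was at (4.2, 6.5) in frame 1 and (2.7, 5.8) in frame 2.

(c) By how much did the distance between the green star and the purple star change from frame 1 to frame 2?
+0.4

Distance in frame 1: 5.1. Distance in frame 2: 5.5.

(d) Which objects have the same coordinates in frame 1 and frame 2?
the green star, the green cross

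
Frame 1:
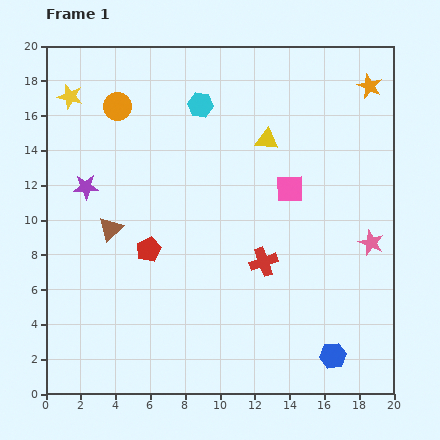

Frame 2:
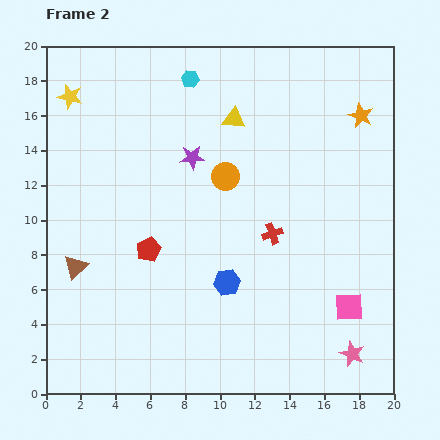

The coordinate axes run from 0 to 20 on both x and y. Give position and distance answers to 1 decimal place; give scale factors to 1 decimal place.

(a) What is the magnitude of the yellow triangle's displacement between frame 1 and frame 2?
2.2

The yellow triangle moved from (12.7, 14.6) to (10.8, 15.8), a distance of √(1.9² + 1.2²) ≈ 2.2.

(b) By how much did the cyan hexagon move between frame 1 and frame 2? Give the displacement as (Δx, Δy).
(-0.6, 1.5)

The cyan hexagon was at (8.9, 16.6) in frame 1 and (8.3, 18.1) in frame 2.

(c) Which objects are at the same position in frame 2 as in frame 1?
the yellow star, the red pentagon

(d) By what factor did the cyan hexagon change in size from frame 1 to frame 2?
0.7×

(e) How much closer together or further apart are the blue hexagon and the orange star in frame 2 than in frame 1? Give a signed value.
-3.3

Distance in frame 1: 15.6. Distance in frame 2: 12.3.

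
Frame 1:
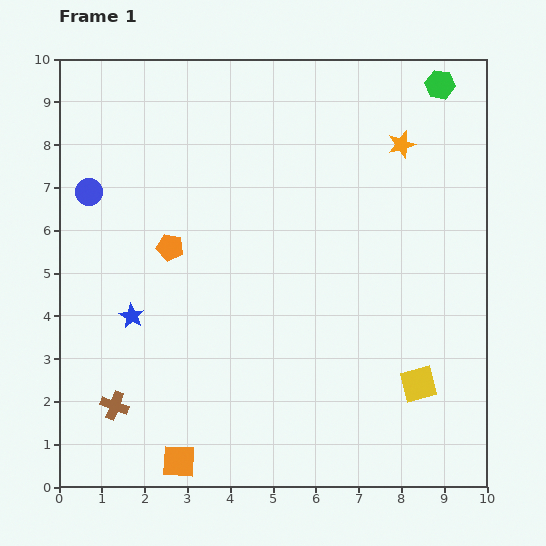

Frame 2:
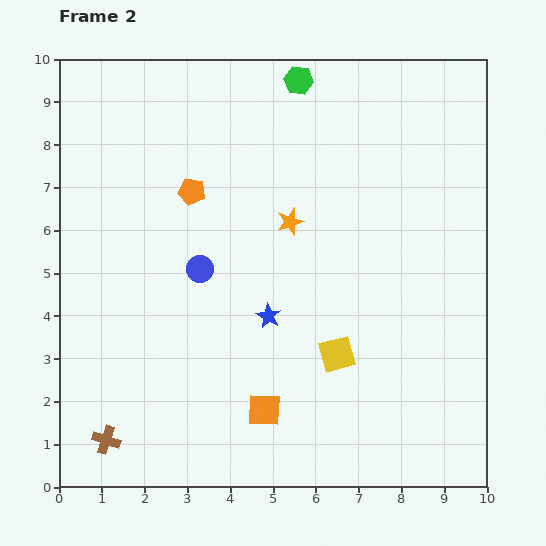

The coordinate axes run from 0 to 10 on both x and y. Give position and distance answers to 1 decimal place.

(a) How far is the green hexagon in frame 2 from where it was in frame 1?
3.3

The green hexagon moved from (8.9, 9.4) to (5.6, 9.5), a distance of √(3.3² + 0.1²) ≈ 3.3.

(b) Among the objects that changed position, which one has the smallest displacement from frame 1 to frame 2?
the brown cross

(moved 0.8)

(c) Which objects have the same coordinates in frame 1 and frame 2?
none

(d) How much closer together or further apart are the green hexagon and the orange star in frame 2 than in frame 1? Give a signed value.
+1.6

Distance in frame 1: 1.7. Distance in frame 2: 3.3.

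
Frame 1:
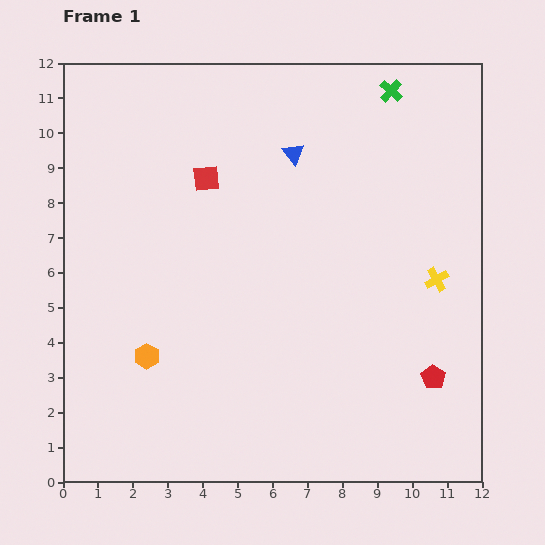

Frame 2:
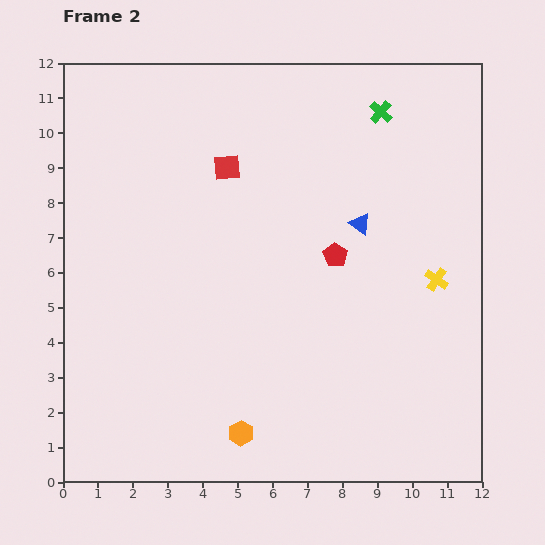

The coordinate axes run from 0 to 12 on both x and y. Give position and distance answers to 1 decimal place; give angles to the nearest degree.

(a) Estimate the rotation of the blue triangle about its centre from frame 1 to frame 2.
18° counter-clockwise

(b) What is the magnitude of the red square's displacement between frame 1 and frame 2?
0.7

The red square moved from (4.1, 8.7) to (4.7, 9.0), a distance of √(0.6² + 0.3²) ≈ 0.7.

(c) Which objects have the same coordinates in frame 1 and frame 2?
the yellow cross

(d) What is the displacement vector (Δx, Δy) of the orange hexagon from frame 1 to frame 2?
(2.7, -2.2)

The orange hexagon was at (2.4, 3.6) in frame 1 and (5.1, 1.4) in frame 2.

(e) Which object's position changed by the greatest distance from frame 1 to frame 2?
the red pentagon

(moved 4.5; next 3.5)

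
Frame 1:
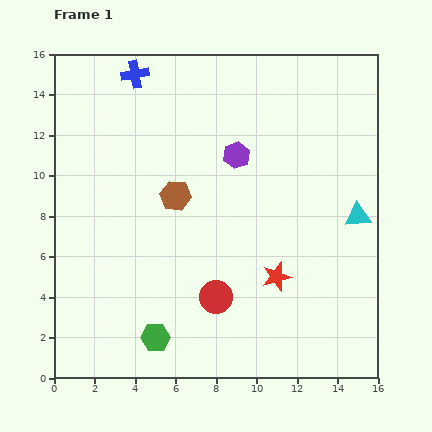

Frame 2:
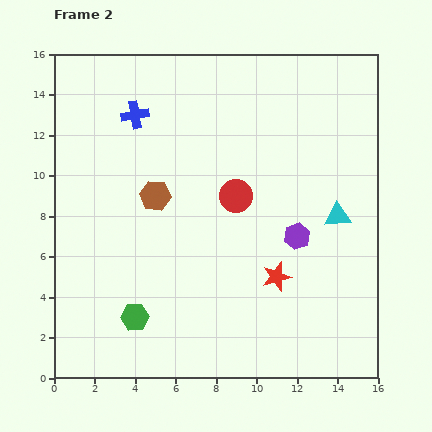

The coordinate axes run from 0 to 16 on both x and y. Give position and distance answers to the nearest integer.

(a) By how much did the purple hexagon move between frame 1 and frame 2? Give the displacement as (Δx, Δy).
(3, -4)

The purple hexagon was at (9, 11) in frame 1 and (12, 7) in frame 2.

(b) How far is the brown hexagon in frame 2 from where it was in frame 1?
1

The brown hexagon moved from (6, 9) to (5, 9), a distance of √(1² + 0²) ≈ 1.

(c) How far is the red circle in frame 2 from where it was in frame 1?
5

The red circle moved from (8, 4) to (9, 9), a distance of √(1² + 5²) ≈ 5.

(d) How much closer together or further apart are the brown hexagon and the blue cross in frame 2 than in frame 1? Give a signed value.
-2

Distance in frame 1: 6. Distance in frame 2: 4.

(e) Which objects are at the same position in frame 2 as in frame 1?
the red star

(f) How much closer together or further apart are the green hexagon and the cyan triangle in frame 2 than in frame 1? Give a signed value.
-1

Distance in frame 1: 12. Distance in frame 2: 11.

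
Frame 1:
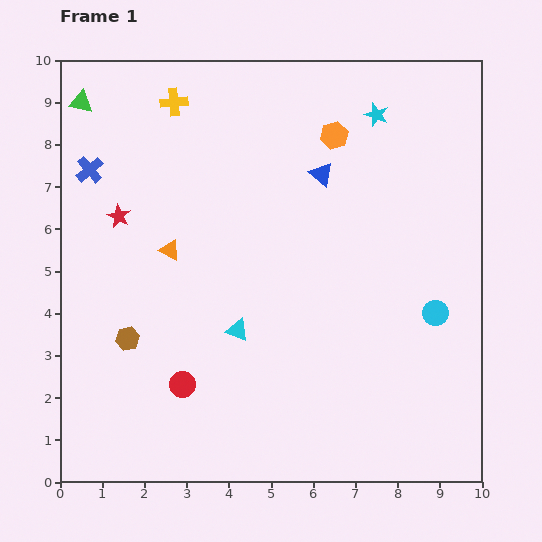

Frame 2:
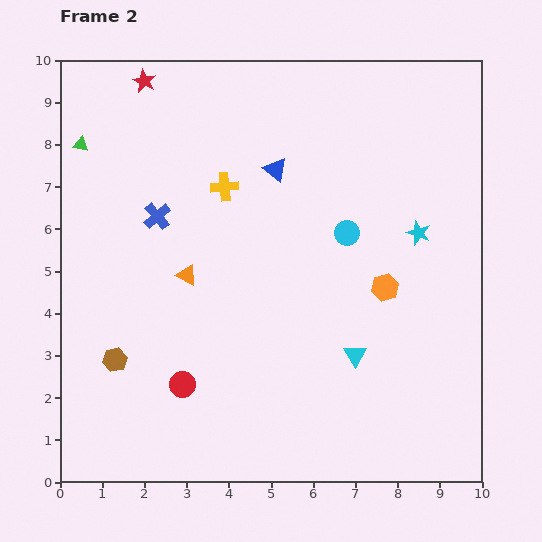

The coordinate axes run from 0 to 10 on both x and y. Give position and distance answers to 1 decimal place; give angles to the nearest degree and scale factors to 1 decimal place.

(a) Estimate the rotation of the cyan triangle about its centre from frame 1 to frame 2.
39° clockwise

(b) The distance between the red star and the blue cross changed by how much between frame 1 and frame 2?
+1.9

Distance in frame 1: 1.3. Distance in frame 2: 3.2.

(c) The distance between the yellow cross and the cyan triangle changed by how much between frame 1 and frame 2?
-0.5

Distance in frame 1: 5.6. Distance in frame 2: 5.1.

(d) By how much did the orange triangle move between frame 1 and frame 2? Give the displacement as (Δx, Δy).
(0.4, -0.6)

The orange triangle was at (2.6, 5.5) in frame 1 and (3.0, 4.9) in frame 2.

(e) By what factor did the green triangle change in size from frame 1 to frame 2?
0.6×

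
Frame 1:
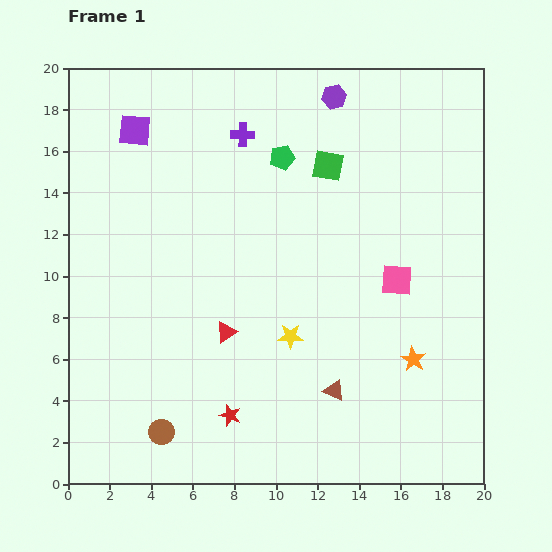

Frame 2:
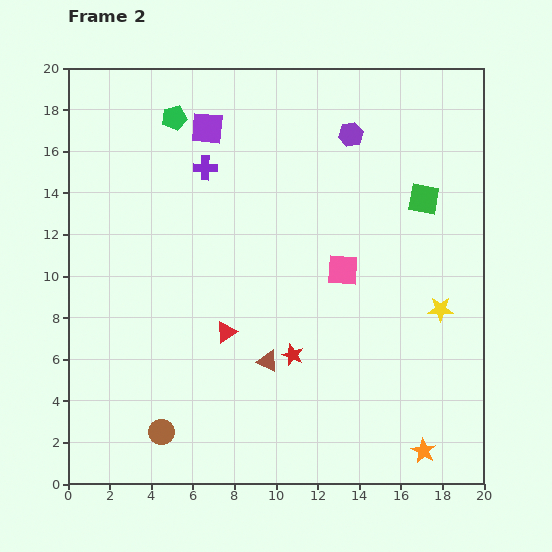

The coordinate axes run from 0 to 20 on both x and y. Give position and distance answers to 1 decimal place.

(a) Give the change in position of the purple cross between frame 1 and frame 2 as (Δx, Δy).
(-1.8, -1.6)

The purple cross was at (8.4, 16.8) in frame 1 and (6.6, 15.2) in frame 2.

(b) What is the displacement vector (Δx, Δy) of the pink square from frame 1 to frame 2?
(-2.6, 0.5)

The pink square was at (15.8, 9.8) in frame 1 and (13.2, 10.3) in frame 2.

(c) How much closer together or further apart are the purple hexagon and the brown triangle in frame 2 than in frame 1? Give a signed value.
-2.5

Distance in frame 1: 14.1. Distance in frame 2: 11.6.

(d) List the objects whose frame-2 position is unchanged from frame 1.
the brown circle, the red triangle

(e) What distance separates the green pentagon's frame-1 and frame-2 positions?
5.5

The green pentagon moved from (10.3, 15.7) to (5.1, 17.6), a distance of √(5.2² + 1.9²) ≈ 5.5.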